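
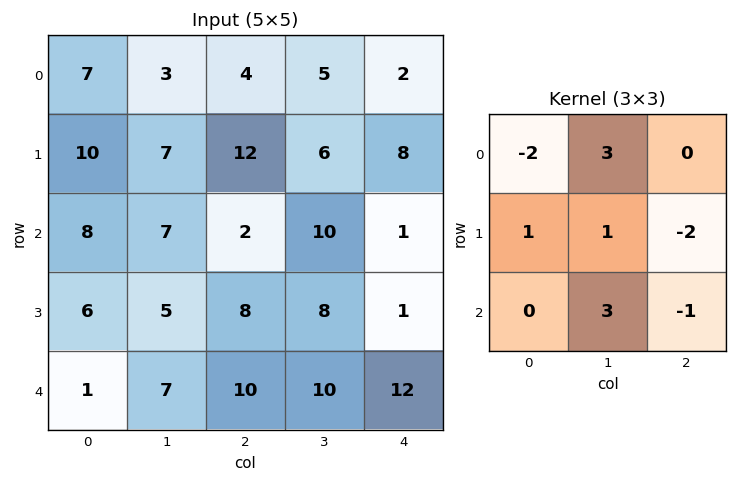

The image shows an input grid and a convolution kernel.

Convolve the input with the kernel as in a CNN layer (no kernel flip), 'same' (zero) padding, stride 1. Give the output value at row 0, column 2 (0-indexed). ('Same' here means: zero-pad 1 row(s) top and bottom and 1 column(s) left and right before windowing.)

27

The receptive field on the zero-padded input at this output position is [0 0 0 / 3 4 5 / 7 12 6]. Elementwise product with the kernel and sum: 0·-2 + 0·3 + 3·1 + 4·1 + 5·-2 + 12·3 + 6·-1.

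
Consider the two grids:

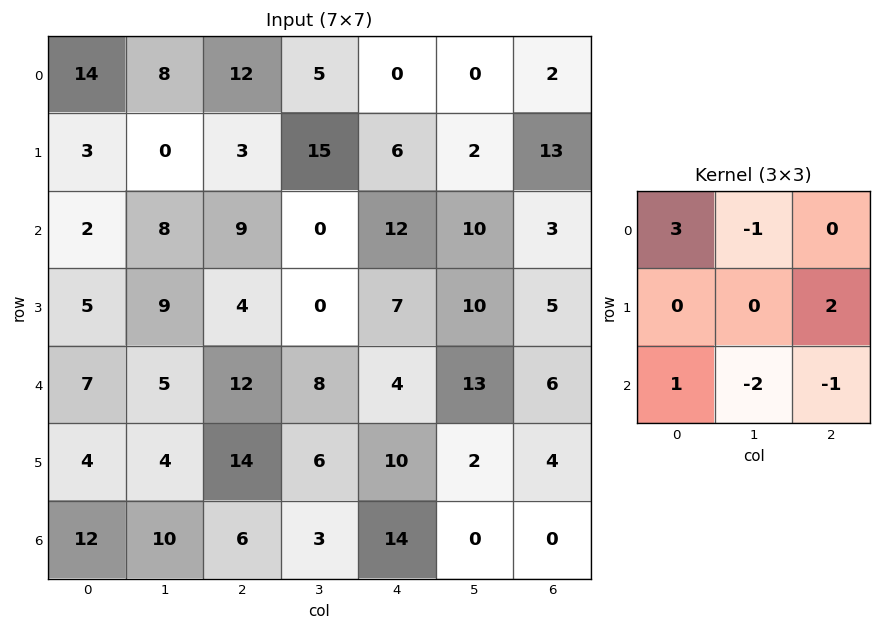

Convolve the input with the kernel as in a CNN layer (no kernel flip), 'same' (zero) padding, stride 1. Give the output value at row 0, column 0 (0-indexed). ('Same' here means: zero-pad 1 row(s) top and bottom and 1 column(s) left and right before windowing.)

10

The receptive field on the zero-padded input at this output position is [0 0 0 / 0 14 8 / 0 3 0]. Elementwise product with the kernel and sum: 0·3 + 0·-1 + 8·2 + 0·1 + 3·-2 + 0·-1.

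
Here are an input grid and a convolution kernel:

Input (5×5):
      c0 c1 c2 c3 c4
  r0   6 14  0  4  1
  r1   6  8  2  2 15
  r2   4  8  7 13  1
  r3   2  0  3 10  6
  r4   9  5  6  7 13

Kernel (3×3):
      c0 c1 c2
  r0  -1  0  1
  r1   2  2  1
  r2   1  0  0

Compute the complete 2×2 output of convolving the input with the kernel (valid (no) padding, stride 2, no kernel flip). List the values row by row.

28 31
19 32

Output[0,0]: The receptive field on the input at this output position is [6 14 0 / 6 8 2 / 4 8 7]. Elementwise product with the kernel and sum: 6·-1 + 0·1 + 6·2 + 8·2 + 2·1 + 4·1.
Output[0,1]: The receptive field on the input at this output position is [0 4 1 / 2 2 15 / 7 13 1]. Elementwise product with the kernel and sum: 0·-1 + 1·1 + 2·2 + 2·2 + 15·1 + 7·1.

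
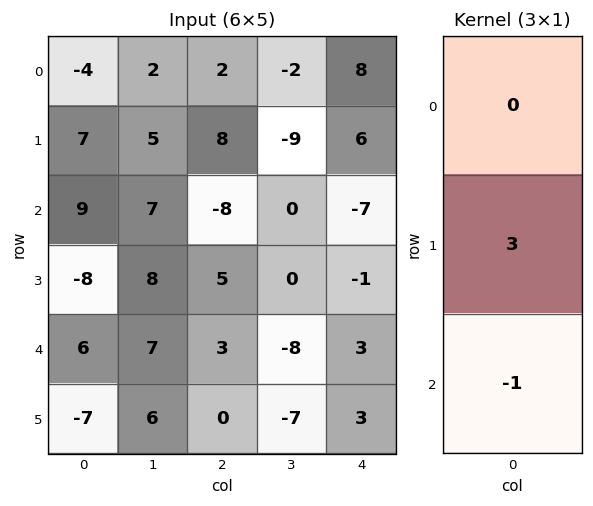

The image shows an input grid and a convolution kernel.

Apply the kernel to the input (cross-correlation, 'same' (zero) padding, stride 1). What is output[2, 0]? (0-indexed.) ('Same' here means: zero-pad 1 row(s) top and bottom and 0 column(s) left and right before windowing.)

35

The receptive field on the zero-padded input at this output position is [7 / 9 / -8]. Elementwise product with the kernel and sum: 9·3 + -8·-1.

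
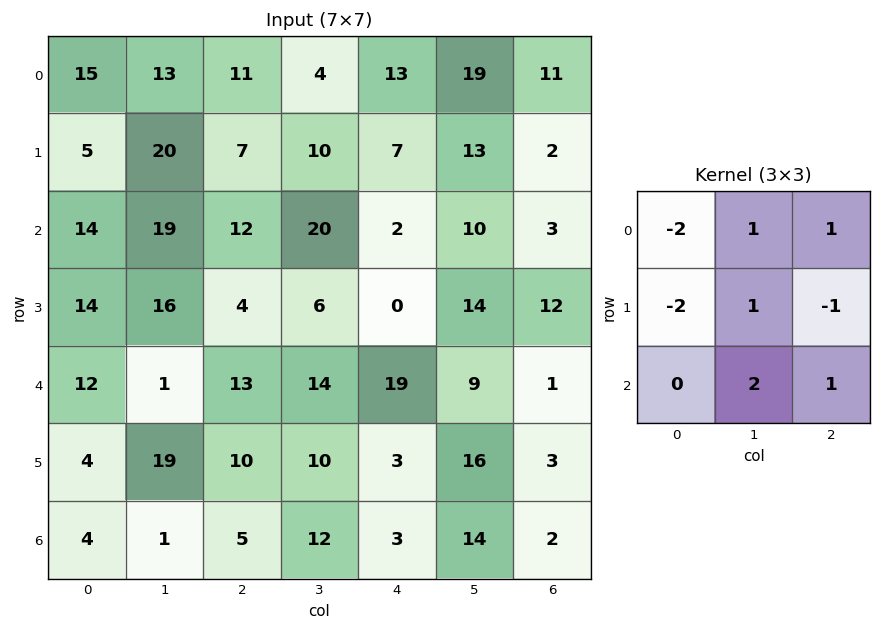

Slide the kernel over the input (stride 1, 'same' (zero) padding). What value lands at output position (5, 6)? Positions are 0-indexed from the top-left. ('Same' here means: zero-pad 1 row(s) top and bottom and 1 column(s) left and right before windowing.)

The receptive field on the zero-padded input at this output position is [9 1 0 / 16 3 0 / 14 2 0]. Elementwise product with the kernel and sum: 9·-2 + 1·1 + 0·1 + 16·-2 + 3·1 + 0·-1 + 2·2 + 0·1.

-42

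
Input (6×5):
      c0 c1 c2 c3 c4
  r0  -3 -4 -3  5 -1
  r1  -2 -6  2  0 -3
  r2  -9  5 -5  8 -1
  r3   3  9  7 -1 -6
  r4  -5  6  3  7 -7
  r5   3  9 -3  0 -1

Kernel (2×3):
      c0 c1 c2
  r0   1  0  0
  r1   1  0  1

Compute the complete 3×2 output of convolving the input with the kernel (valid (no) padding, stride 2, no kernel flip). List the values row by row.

-3 -4
1 -4
-5 -1

Output[0,0]: The receptive field on the input at this output position is [-3 -4 -3 / -2 -6 2]. Elementwise product with the kernel and sum: -3·1 + -2·1 + 2·1.
Output[0,1]: The receptive field on the input at this output position is [-3 5 -1 / 2 0 -3]. Elementwise product with the kernel and sum: -3·1 + 2·1 + -3·1.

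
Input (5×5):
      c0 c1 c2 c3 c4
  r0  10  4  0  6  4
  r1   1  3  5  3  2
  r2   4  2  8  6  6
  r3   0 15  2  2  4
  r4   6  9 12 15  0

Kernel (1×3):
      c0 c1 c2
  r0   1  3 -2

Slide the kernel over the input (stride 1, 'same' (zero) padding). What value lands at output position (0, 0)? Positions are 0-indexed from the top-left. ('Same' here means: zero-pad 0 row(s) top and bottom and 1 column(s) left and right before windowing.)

The receptive field on the zero-padded input at this output position is [0 10 4]. Elementwise product with the kernel and sum: 0·1 + 10·3 + 4·-2.

22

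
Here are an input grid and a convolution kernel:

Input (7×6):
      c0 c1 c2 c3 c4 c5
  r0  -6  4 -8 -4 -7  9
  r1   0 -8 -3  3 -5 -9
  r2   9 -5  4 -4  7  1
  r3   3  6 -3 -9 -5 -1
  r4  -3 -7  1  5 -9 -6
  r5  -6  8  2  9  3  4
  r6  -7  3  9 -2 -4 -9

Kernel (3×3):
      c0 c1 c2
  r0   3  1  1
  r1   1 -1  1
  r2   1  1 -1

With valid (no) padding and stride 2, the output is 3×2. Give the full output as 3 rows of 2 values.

-17 -53
9 31
-40 6

Output[0,0]: The receptive field on the input at this output position is [-6 4 -8 / 0 -8 -3 / 9 -5 4]. Elementwise product with the kernel and sum: -6·3 + 4·1 + -8·1 + 0·1 + -8·-1 + -3·1 + 9·1 + -5·1 + 4·-1.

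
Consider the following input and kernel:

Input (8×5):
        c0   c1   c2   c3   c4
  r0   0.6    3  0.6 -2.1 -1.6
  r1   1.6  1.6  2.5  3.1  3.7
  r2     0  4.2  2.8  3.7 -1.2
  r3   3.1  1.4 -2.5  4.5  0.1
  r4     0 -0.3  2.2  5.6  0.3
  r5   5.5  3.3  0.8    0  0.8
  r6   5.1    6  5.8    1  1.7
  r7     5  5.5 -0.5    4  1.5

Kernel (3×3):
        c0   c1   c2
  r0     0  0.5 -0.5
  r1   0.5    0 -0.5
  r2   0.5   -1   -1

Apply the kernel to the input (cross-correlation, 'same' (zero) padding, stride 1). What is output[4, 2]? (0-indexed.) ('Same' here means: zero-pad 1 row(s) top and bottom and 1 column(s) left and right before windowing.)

The receptive field on the zero-padded input at this output position is [1.4 -2.5 4.5 / -0.3 2.2 5.6 / 3.3 0.8 0]. Elementwise product with the kernel and sum: -2.5·0.5 + 4.5·-0.5 + -0.3·0.5 + 5.6·-0.5 + 3.3·0.5 + 0.8·-1 + 0·-1.

-5.6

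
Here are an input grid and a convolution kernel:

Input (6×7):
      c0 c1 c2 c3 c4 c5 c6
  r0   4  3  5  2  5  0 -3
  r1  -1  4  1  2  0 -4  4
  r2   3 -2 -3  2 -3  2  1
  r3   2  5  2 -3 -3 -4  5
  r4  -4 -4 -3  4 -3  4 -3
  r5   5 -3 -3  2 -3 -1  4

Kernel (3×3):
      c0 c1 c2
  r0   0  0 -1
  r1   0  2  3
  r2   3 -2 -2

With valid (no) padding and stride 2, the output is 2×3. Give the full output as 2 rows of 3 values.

Output[0,0]: The receptive field on the input at this output position is [4 3 5 / -1 4 1 / 3 -2 -3]. Elementwise product with the kernel and sum: 5·-1 + 4·2 + 1·3 + 3·3 + -2·-2 + -3·-2.

25 -8 -8
21 -23 -5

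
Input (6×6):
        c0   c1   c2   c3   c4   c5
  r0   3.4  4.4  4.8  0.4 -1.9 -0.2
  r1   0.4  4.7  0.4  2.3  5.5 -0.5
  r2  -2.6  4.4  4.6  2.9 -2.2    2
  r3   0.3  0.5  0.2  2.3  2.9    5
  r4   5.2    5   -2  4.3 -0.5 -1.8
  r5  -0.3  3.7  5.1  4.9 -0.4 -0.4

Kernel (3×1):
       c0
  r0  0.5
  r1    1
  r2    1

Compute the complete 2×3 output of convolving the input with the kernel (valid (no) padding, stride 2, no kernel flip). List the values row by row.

-0.5 7.4 2.35
4.2 0.5 1.3

Output[0,0]: The receptive field on the input at this output position is [3.4 / 0.4 / -2.6]. Elementwise product with the kernel and sum: 3.4·0.5 + 0.4·1 + -2.6·1.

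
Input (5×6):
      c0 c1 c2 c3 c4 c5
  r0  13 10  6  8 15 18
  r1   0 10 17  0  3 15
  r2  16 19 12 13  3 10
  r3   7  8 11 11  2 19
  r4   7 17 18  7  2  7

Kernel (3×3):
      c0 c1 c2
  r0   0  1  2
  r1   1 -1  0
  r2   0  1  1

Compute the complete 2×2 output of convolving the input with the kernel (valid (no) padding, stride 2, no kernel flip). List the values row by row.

43 71
77 28

Output[0,0]: The receptive field on the input at this output position is [13 10 6 / 0 10 17 / 16 19 12]. Elementwise product with the kernel and sum: 10·1 + 6·2 + 0·1 + 10·-1 + 19·1 + 12·1.
Output[0,1]: The receptive field on the input at this output position is [6 8 15 / 17 0 3 / 12 13 3]. Elementwise product with the kernel and sum: 8·1 + 15·2 + 17·1 + 0·-1 + 13·1 + 3·1.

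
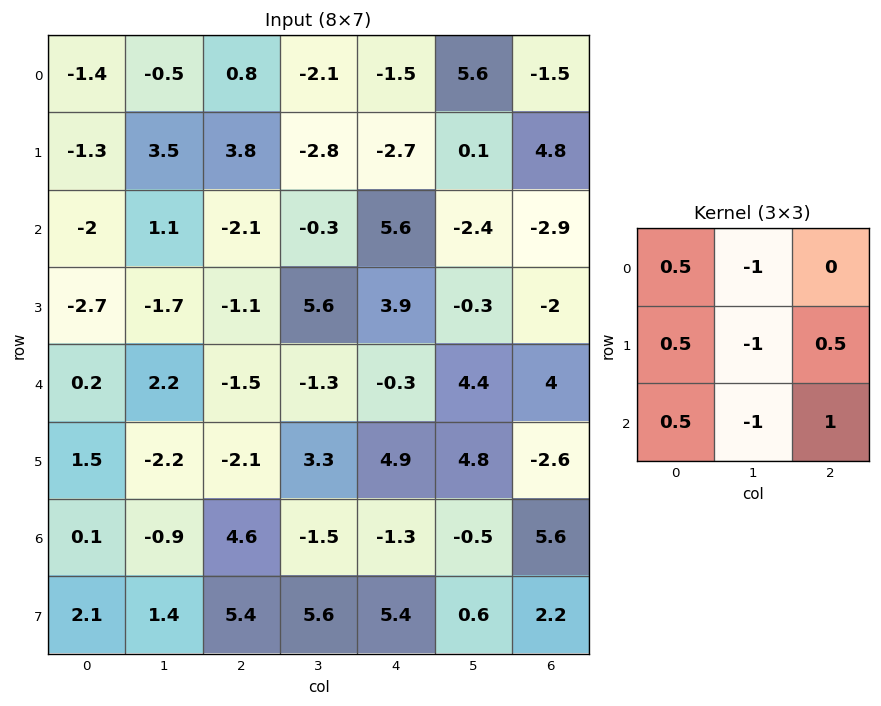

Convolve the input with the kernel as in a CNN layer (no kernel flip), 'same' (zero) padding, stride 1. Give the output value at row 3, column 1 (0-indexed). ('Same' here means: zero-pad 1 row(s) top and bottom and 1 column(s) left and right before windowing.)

-5.9

The receptive field on the zero-padded input at this output position is [-2 1.1 -2.1 / -2.7 -1.7 -1.1 / 0.2 2.2 -1.5]. Elementwise product with the kernel and sum: -2·0.5 + 1.1·-1 + -2.7·0.5 + -1.7·-1 + -1.1·0.5 + 0.2·0.5 + 2.2·-1 + -1.5·1.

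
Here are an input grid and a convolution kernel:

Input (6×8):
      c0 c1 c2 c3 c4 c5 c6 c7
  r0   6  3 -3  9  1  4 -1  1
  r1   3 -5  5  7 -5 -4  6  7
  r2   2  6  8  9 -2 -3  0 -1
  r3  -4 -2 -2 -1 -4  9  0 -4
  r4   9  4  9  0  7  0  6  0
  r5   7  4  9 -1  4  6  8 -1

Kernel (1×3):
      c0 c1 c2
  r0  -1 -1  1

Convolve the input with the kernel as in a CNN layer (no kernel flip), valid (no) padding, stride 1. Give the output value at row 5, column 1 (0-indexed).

The receptive field on the input at this output position is [4 9 -1]. Elementwise product with the kernel and sum: 4·-1 + 9·-1 + -1·1.

-14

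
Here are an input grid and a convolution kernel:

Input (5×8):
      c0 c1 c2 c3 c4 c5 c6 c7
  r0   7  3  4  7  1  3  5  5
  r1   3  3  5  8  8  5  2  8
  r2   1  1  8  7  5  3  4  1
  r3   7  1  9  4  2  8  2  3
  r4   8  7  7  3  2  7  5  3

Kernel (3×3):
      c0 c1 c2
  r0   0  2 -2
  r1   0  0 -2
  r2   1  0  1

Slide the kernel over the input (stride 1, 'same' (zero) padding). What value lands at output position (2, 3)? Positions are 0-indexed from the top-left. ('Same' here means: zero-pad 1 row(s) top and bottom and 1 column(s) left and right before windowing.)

1

The receptive field on the zero-padded input at this output position is [5 8 8 / 8 7 5 / 9 4 2]. Elementwise product with the kernel and sum: 8·2 + 8·-2 + 5·-2 + 9·1 + 2·1.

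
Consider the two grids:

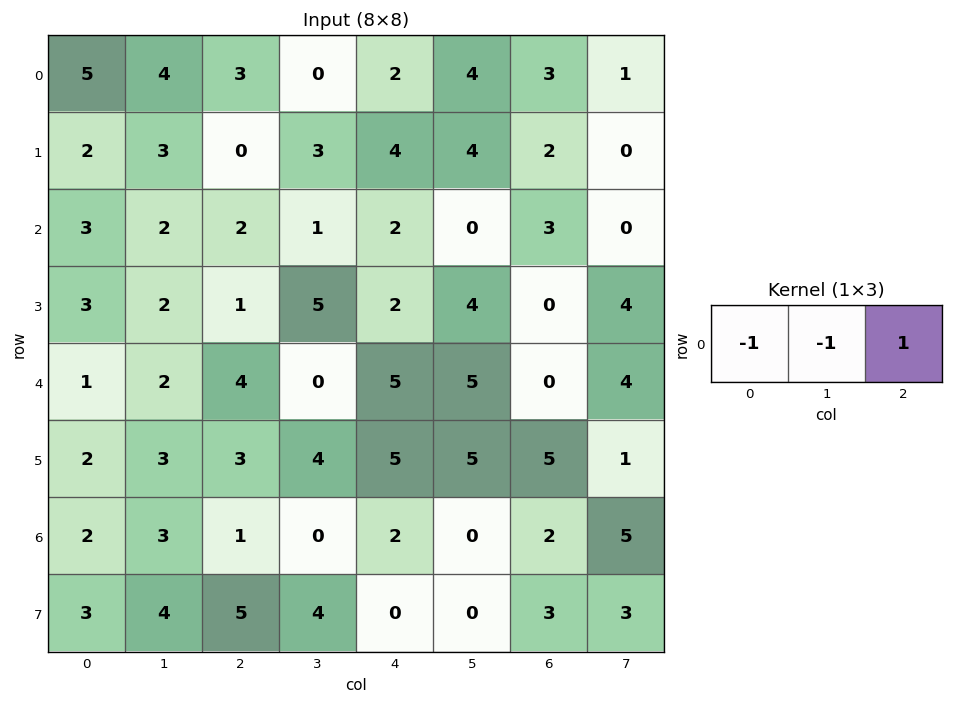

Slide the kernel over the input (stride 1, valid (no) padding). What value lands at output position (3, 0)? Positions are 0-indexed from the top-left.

-4

The receptive field on the input at this output position is [3 2 1]. Elementwise product with the kernel and sum: 3·-1 + 2·-1 + 1·1.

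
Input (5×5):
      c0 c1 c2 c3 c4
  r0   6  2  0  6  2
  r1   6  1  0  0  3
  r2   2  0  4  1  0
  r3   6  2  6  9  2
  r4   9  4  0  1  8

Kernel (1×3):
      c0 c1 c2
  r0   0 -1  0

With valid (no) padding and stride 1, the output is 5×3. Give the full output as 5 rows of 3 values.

-2 0 -6
-1 0 0
0 -4 -1
-2 -6 -9
-4 0 -1

Output[0,0]: The receptive field on the input at this output position is [6 2 0]. Elementwise product with the kernel and sum: 2·-1.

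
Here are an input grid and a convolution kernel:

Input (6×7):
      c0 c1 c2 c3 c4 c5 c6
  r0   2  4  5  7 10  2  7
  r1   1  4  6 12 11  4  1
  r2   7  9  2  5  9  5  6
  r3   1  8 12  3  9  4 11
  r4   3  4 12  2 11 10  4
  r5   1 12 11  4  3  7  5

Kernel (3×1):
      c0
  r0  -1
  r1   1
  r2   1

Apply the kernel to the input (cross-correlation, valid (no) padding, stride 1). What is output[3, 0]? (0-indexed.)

3

The receptive field on the input at this output position is [1 / 3 / 1]. Elementwise product with the kernel and sum: 1·-1 + 3·1 + 1·1.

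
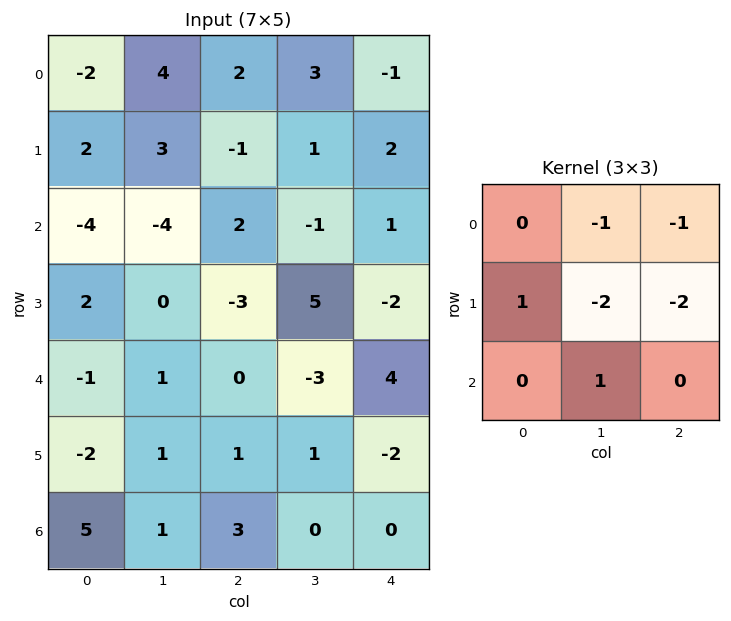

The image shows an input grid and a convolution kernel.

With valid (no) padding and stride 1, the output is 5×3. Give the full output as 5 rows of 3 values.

-12 0 -10
-2 -9 4
11 -5 -12
1 6 -4
-6 3 2

Output[0,0]: The receptive field on the input at this output position is [-2 4 2 / 2 3 -1 / -4 -4 2]. Elementwise product with the kernel and sum: 4·-1 + 2·-1 + 2·1 + 3·-2 + -1·-2 + -4·1.
Output[0,1]: The receptive field on the input at this output position is [4 2 3 / 3 -1 1 / -4 2 -1]. Elementwise product with the kernel and sum: 2·-1 + 3·-1 + 3·1 + -1·-2 + 1·-2 + 2·1.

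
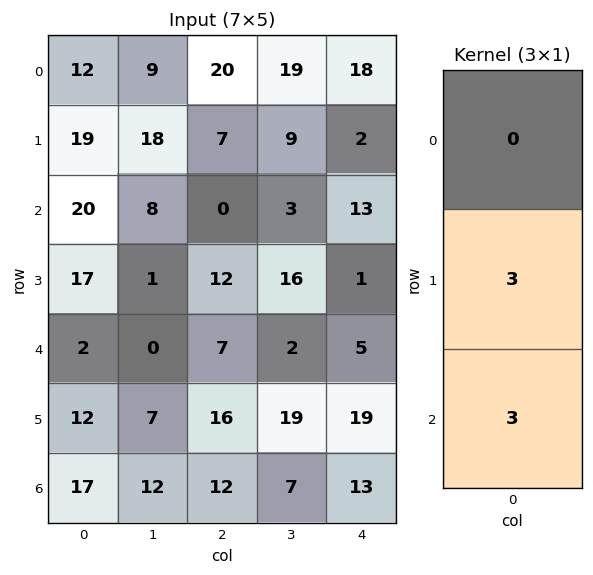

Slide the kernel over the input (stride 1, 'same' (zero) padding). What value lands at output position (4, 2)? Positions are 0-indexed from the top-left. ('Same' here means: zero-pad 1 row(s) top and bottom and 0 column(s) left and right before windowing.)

The receptive field on the zero-padded input at this output position is [12 / 7 / 16]. Elementwise product with the kernel and sum: 7·3 + 16·3.

69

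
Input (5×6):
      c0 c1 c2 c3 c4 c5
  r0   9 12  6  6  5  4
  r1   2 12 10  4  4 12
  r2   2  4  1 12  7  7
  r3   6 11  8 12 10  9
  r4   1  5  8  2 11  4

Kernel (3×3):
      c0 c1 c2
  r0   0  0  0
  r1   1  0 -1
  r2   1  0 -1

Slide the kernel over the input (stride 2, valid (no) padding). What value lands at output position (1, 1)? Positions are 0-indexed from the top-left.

-5

The receptive field on the input at this output position is [1 12 7 / 8 12 10 / 8 2 11]. Elementwise product with the kernel and sum: 8·1 + 10·-1 + 8·1 + 11·-1.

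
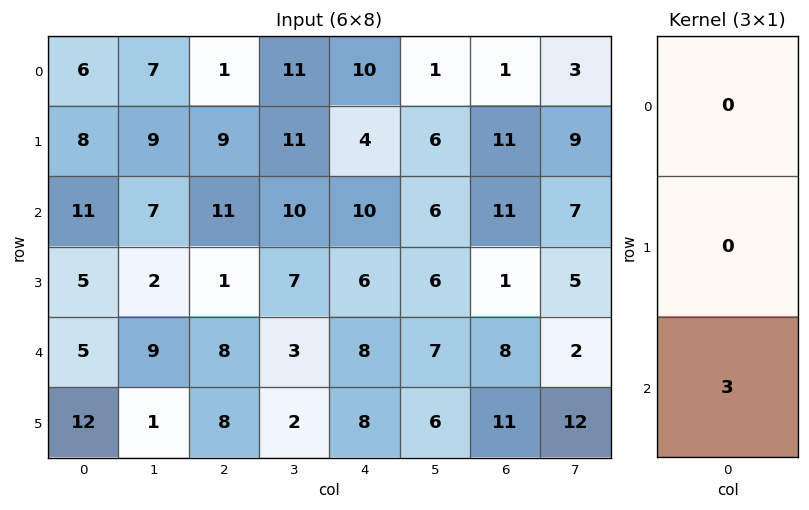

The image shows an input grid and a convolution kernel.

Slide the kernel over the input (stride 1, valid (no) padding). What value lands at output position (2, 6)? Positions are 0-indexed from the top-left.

24

The receptive field on the input at this output position is [11 / 1 / 8]. Elementwise product with the kernel and sum: 8·3.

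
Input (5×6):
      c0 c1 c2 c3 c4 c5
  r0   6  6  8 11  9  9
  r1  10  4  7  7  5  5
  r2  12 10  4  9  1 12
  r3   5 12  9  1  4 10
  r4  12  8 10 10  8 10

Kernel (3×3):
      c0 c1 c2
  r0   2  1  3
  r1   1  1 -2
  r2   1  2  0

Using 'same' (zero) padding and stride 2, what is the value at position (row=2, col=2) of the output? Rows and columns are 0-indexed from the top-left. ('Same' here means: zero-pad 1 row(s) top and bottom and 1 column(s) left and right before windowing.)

The receptive field on the zero-padded input at this output position is [1 4 10 / 10 8 10 / 0 0 0]. Elementwise product with the kernel and sum: 1·2 + 4·1 + 10·3 + 10·1 + 8·1 + 10·-2 + 0·1 + 0·2.

34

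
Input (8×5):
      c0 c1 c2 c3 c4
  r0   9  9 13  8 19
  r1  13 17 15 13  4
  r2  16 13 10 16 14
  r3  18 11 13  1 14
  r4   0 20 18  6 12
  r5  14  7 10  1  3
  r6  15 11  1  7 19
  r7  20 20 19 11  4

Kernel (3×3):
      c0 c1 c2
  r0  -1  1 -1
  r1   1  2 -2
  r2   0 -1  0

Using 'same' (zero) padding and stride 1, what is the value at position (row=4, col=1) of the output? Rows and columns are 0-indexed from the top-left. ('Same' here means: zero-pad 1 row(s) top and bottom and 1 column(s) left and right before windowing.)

-23

The receptive field on the zero-padded input at this output position is [18 11 13 / 0 20 18 / 14 7 10]. Elementwise product with the kernel and sum: 18·-1 + 11·1 + 13·-1 + 0·1 + 20·2 + 18·-2 + 7·-1.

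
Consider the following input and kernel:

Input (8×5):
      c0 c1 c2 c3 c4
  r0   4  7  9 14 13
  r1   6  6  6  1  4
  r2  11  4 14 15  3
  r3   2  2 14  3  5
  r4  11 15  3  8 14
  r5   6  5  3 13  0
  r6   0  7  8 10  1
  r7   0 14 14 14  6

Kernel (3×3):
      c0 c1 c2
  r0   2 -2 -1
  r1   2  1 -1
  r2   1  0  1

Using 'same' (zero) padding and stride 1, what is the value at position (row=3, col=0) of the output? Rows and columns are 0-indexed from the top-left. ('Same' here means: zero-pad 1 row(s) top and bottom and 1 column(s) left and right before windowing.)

The receptive field on the zero-padded input at this output position is [0 11 4 / 0 2 2 / 0 11 15]. Elementwise product with the kernel and sum: 0·2 + 11·-2 + 4·-1 + 0·2 + 2·1 + 2·-1 + 0·1 + 15·1.

-11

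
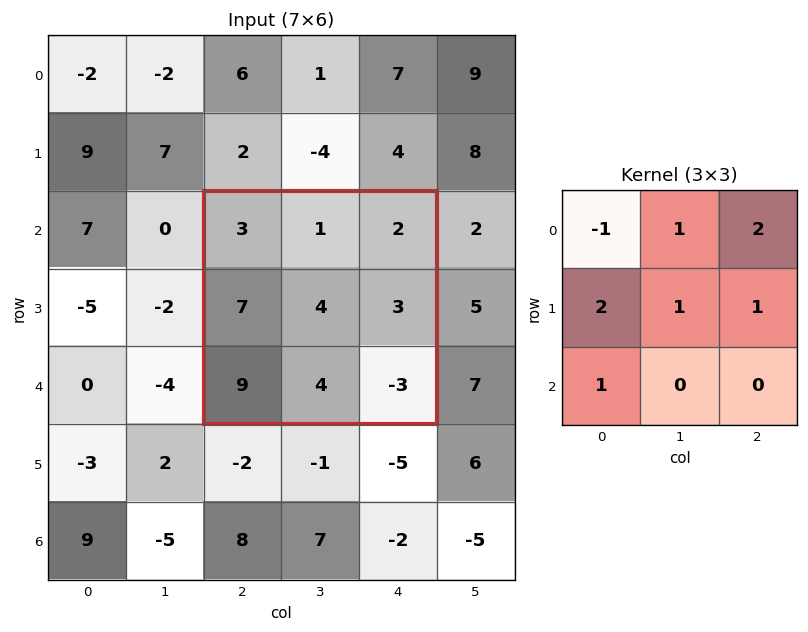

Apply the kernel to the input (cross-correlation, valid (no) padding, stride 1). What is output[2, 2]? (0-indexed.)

The receptive field on the input at this output position is [3 1 2 / 7 4 3 / 9 4 -3]. Elementwise product with the kernel and sum: 3·-1 + 1·1 + 2·2 + 7·2 + 4·1 + 3·1 + 9·1.

32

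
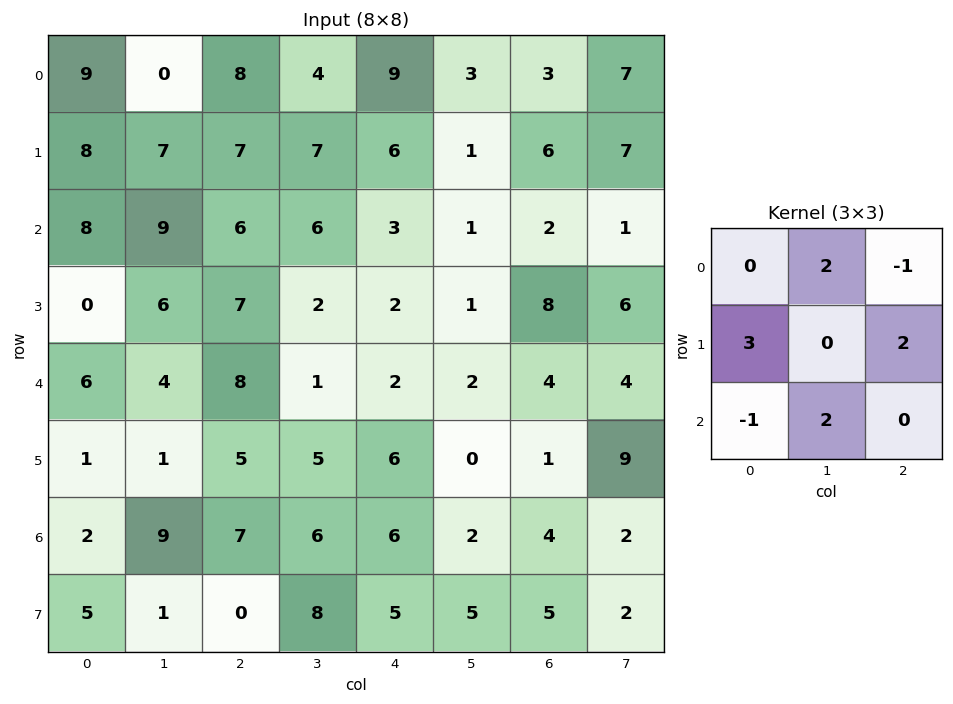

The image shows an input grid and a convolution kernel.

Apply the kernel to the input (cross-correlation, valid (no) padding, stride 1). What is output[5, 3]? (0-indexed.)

36

The receptive field on the input at this output position is [5 6 0 / 6 6 2 / 8 5 5]. Elementwise product with the kernel and sum: 6·2 + 0·-1 + 6·3 + 2·2 + 8·-1 + 5·2.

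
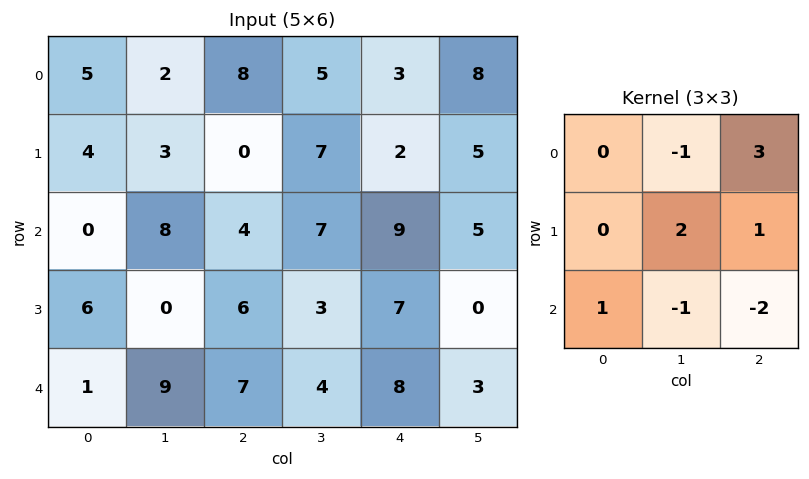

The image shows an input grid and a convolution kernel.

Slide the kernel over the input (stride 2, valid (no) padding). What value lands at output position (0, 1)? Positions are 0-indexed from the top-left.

-1

The receptive field on the input at this output position is [8 5 3 / 0 7 2 / 4 7 9]. Elementwise product with the kernel and sum: 5·-1 + 3·3 + 7·2 + 2·1 + 4·1 + 7·-1 + 9·-2.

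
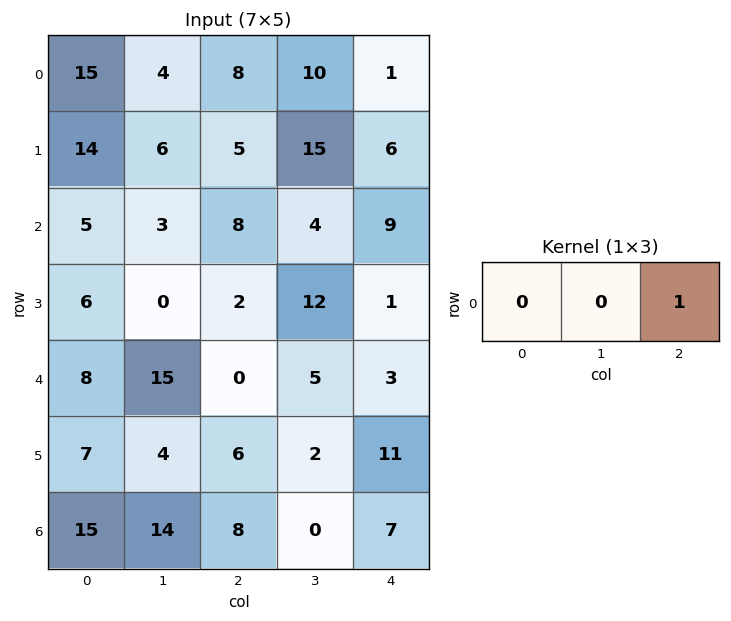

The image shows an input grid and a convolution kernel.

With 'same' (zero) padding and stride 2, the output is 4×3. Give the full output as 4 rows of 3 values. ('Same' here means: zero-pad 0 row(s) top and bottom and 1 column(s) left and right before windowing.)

Output[0,0]: The receptive field on the zero-padded input at this output position is [0 15 4]. Elementwise product with the kernel and sum: 4·1.

4 10 0
3 4 0
15 5 0
14 0 0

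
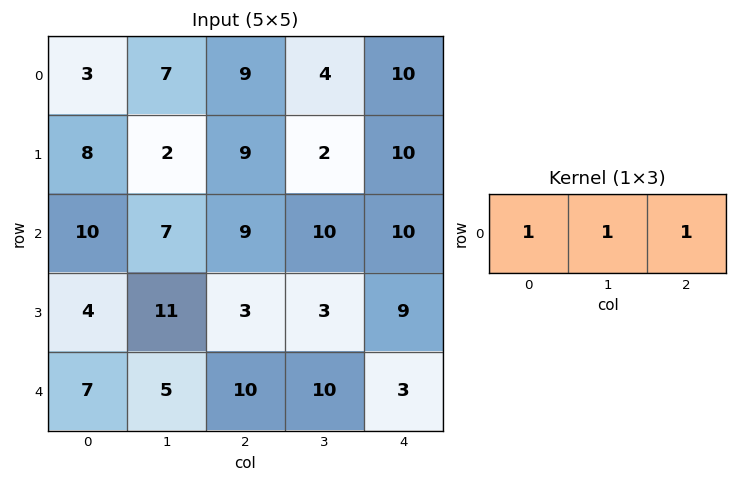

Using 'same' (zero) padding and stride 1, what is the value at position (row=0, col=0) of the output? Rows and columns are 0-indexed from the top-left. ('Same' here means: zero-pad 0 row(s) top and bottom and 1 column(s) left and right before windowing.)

The receptive field on the zero-padded input at this output position is [0 3 7]. Elementwise product with the kernel and sum: 0·1 + 3·1 + 7·1.

10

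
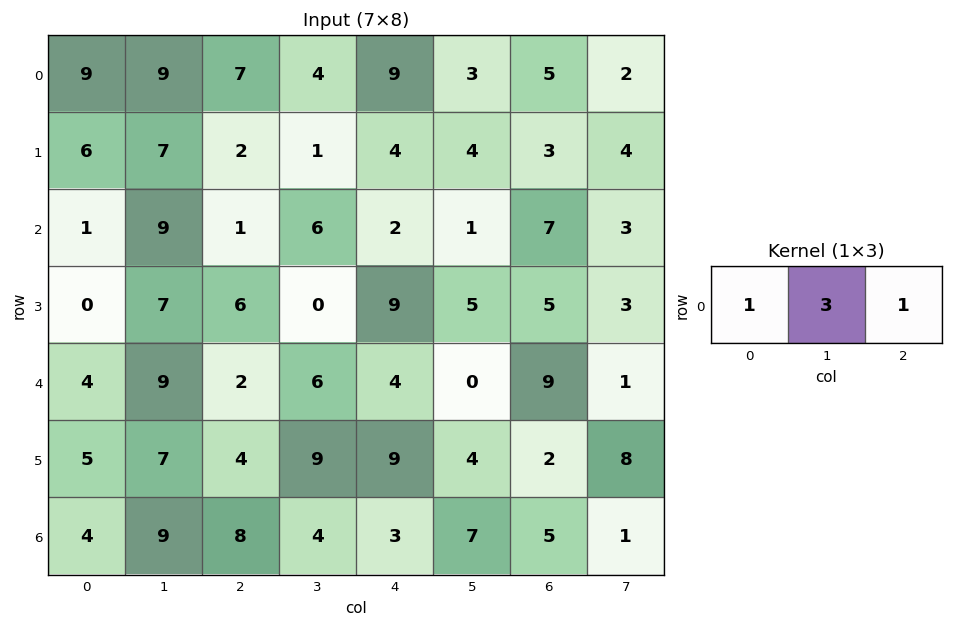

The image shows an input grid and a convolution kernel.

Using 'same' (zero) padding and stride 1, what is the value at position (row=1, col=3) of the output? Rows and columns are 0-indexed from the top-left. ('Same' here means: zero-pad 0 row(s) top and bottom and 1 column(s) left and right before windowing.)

9

The receptive field on the zero-padded input at this output position is [2 1 4]. Elementwise product with the kernel and sum: 2·1 + 1·3 + 4·1.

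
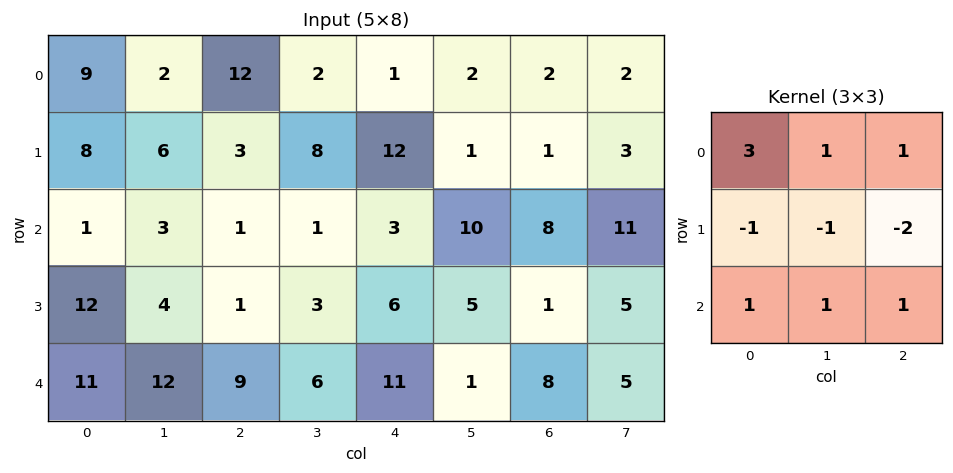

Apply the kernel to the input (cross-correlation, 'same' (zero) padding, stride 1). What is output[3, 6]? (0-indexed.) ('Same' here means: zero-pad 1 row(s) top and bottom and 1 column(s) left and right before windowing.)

47

The receptive field on the zero-padded input at this output position is [10 8 11 / 5 1 5 / 1 8 5]. Elementwise product with the kernel and sum: 10·3 + 8·1 + 11·1 + 5·-1 + 1·-1 + 5·-2 + 1·1 + 8·1 + 5·1.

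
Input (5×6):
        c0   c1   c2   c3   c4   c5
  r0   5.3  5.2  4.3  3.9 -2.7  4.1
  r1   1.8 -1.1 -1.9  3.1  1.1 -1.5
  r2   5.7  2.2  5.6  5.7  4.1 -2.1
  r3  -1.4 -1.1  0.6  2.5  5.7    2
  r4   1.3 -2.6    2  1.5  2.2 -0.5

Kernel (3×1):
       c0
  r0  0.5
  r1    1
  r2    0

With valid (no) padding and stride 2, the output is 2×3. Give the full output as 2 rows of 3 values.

4.45 0.25 -0.25
1.45 3.4 7.75

Output[0,0]: The receptive field on the input at this output position is [5.3 / 1.8 / 5.7]. Elementwise product with the kernel and sum: 5.3·0.5 + 1.8·1.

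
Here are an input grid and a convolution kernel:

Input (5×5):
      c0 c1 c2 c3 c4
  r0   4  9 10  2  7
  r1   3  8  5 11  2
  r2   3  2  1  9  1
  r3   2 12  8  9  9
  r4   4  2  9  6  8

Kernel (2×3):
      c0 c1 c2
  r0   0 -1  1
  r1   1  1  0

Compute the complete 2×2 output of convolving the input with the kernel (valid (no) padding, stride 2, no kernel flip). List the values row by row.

Output[0,0]: The receptive field on the input at this output position is [4 9 10 / 3 8 5]. Elementwise product with the kernel and sum: 9·-1 + 10·1 + 3·1 + 8·1.
Output[0,1]: The receptive field on the input at this output position is [10 2 7 / 5 11 2]. Elementwise product with the kernel and sum: 2·-1 + 7·1 + 5·1 + 11·1.

12 21
13 9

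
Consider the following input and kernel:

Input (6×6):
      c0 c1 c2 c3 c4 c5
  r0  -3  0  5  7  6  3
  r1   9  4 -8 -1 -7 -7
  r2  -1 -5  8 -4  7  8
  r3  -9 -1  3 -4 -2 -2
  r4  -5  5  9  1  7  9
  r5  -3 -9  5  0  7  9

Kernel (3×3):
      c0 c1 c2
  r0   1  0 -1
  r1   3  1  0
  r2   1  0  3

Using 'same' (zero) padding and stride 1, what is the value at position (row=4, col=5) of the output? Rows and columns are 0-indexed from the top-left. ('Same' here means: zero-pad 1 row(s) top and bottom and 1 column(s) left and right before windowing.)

The receptive field on the zero-padded input at this output position is [-2 -2 0 / 7 9 0 / 7 9 0]. Elementwise product with the kernel and sum: -2·1 + 0·-1 + 7·3 + 9·1 + 7·1 + 0·3.

35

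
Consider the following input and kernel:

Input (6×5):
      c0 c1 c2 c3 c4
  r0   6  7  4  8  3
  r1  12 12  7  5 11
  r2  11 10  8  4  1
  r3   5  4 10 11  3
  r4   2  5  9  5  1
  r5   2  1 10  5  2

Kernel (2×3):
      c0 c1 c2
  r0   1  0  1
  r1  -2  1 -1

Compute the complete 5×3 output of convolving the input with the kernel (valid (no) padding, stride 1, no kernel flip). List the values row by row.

Output[0,0]: The receptive field on the input at this output position is [6 7 4 / 12 12 7]. Elementwise product with the kernel and sum: 6·1 + 4·1 + 12·-2 + 12·1 + 7·-1.
Output[0,1]: The receptive field on the input at this output position is [7 4 8 / 12 7 5]. Elementwise product with the kernel and sum: 7·1 + 8·1 + 12·-2 + 7·1 + 5·-1.

-9 -7 -13
-1 1 5
3 5 -3
7 9 -1
-2 13 -7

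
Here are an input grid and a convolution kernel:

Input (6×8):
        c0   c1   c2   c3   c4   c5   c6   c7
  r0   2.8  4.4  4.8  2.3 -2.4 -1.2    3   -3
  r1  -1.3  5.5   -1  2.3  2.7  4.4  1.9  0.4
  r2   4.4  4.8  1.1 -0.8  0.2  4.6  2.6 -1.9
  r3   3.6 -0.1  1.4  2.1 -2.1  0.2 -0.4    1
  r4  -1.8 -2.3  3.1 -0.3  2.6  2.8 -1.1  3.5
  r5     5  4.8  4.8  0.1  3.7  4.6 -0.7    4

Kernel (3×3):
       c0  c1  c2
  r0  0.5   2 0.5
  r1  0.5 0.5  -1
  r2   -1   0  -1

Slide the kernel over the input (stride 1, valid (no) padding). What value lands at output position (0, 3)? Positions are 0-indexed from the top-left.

The receptive field on the input at this output position is [2.3 -2.4 -1.2 / 2.3 2.7 4.4 / -0.8 0.2 4.6]. Elementwise product with the kernel and sum: 2.3·0.5 + -2.4·2 + -1.2·0.5 + 2.3·0.5 + 2.7·0.5 + 4.4·-1 + -0.8·-1 + 4.6·-1.

-9.95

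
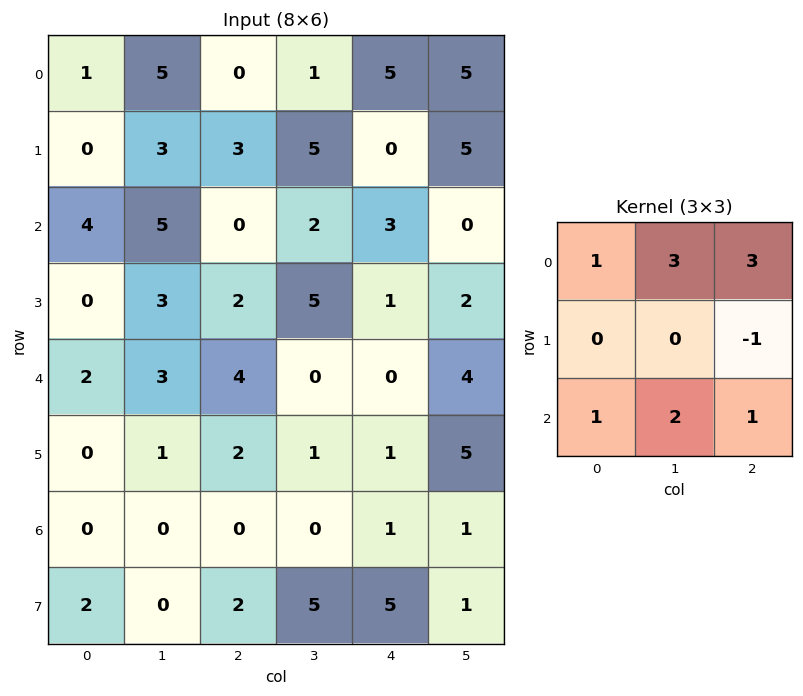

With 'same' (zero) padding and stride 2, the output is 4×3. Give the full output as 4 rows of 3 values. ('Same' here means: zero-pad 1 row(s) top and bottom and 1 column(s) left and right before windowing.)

Output[0,0]: The receptive field on the zero-padded input at this output position is [0 0 0 / 0 1 5 / 0 0 3]. Elementwise product with the kernel and sum: 0·1 + 0·3 + 0·3 + 5·-1 + 0·1 + 0·2 + 3·1.
Output[0,1]: The receptive field on the zero-padded input at this output position is [0 0 0 / 5 0 1 / 3 3 5]. Elementwise product with the kernel and sum: 0·1 + 0·3 + 0·3 + 1·-1 + 3·1 + 3·2 + 5·1.

-2 13 5
7 37 29
7 30 18
7 19 34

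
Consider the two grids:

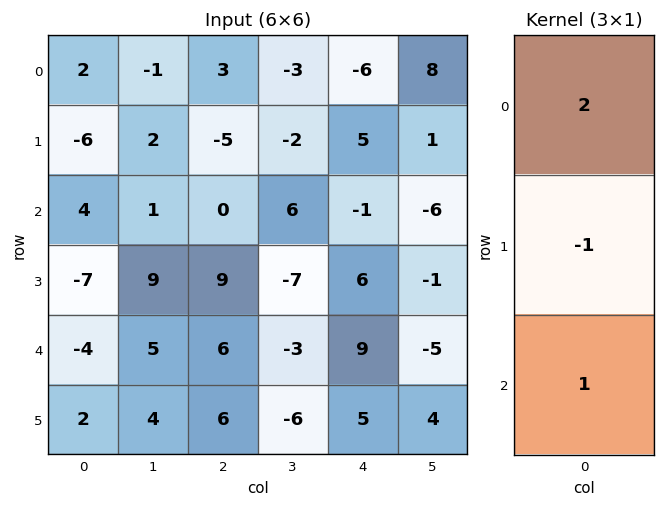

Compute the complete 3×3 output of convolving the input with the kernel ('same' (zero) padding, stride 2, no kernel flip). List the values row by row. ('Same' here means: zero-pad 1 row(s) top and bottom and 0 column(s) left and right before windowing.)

Output[0,0]: The receptive field on the zero-padded input at this output position is [0 / 2 / -6]. Elementwise product with the kernel and sum: 0·2 + 2·-1 + -6·1.

-8 -8 11
-23 -1 17
-8 18 8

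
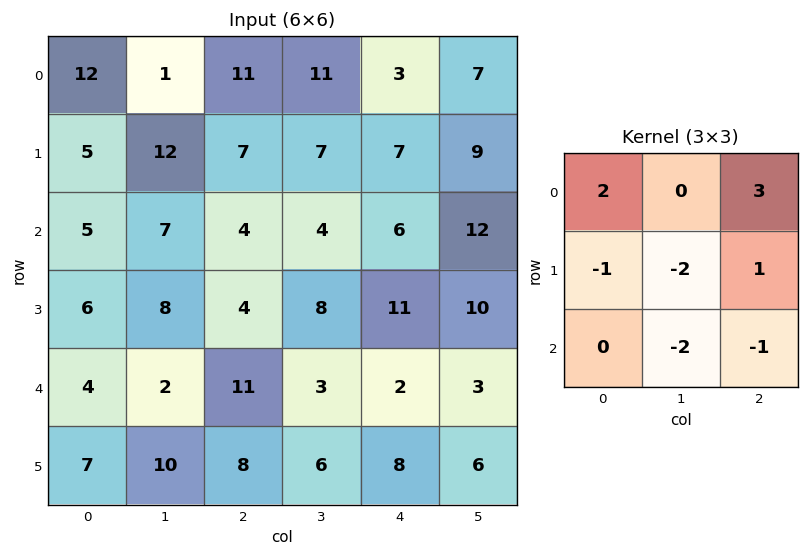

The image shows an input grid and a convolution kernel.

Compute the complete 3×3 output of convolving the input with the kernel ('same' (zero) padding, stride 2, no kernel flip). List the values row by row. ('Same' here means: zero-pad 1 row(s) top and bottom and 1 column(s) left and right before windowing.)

Output[0,0]: The receptive field on the zero-padded input at this output position is [0 0 0 / 0 12 1 / 0 5 12]. Elementwise product with the kernel and sum: 0·2 + 0·3 + 0·-1 + 12·-2 + 1·1 + 5·-2 + 12·-1.

-45 -33 -33
13 18 5
-6 -3 20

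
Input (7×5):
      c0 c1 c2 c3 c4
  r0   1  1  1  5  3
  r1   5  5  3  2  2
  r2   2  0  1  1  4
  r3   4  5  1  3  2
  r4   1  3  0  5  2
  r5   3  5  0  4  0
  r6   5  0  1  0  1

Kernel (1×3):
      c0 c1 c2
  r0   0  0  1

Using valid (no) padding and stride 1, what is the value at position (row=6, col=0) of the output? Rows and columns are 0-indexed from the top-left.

1

The receptive field on the input at this output position is [5 0 1]. Elementwise product with the kernel and sum: 1·1.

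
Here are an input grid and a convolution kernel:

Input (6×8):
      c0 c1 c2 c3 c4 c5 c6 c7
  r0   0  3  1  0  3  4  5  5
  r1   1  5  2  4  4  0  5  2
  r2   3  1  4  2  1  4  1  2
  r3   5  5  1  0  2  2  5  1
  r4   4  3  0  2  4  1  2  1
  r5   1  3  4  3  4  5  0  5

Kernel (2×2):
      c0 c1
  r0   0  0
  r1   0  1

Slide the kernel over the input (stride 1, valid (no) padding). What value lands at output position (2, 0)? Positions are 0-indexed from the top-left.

5

The receptive field on the input at this output position is [3 1 / 5 5]. Elementwise product with the kernel and sum: 5·1.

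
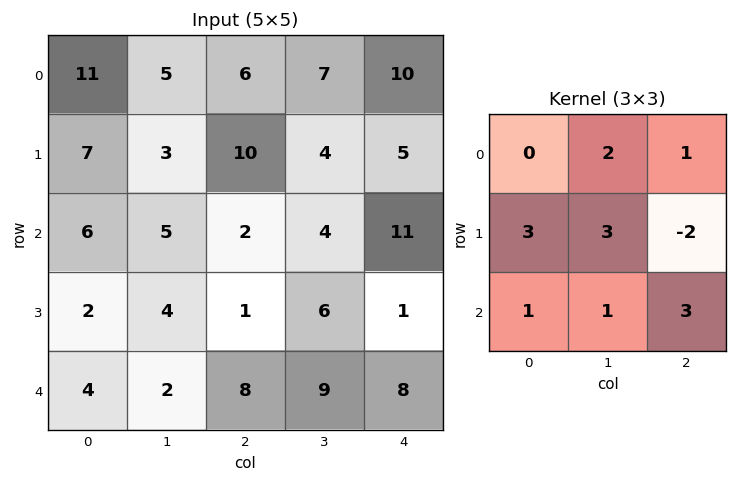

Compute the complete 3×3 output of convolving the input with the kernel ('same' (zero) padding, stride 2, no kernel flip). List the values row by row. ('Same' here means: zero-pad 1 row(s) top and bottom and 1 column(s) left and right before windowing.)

Output[0,0]: The receptive field on the zero-padded input at this output position is [0 0 0 / 0 11 5 / 0 7 3]. Elementwise product with the kernel and sum: 0·2 + 0·1 + 0·3 + 11·3 + 5·-2 + 0·1 + 7·1 + 3·3.

39 44 60
39 60 62
16 20 53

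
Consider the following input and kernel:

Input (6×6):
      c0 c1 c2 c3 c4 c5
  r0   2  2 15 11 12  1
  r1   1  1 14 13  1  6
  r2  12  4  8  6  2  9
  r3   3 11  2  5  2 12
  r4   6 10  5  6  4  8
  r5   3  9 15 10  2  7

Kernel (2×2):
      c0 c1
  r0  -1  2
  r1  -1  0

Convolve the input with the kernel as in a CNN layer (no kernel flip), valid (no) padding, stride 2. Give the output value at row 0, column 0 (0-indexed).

1

The receptive field on the input at this output position is [2 2 / 1 1]. Elementwise product with the kernel and sum: 2·-1 + 2·2 + 1·-1.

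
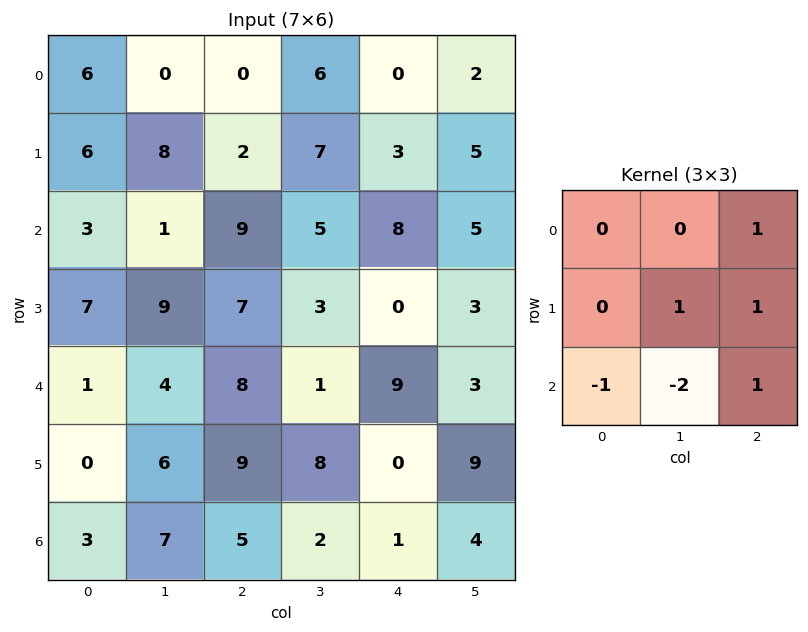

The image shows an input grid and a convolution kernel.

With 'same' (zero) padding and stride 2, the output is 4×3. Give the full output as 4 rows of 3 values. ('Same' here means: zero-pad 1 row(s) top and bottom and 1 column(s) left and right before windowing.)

Output[0,0]: The receptive field on the zero-padded input at this output position is [0 0 0 / 0 6 0 / 0 6 8]. Elementwise product with the kernel and sum: 0·1 + 6·1 + 0·1 + 0·-1 + 6·-2 + 8·1.

2 1 -6
7 1 18
20 -4 16
16 15 14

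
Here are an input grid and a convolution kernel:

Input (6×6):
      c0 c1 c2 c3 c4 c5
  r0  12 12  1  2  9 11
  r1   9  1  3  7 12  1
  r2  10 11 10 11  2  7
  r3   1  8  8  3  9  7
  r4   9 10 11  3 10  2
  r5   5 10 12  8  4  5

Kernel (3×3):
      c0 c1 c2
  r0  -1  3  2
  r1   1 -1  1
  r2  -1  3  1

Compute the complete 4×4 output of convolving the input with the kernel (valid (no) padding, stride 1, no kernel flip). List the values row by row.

70 30 56 45
40 53 53 78
76 70 49 39
86 58 53 42

Output[0,0]: The receptive field on the input at this output position is [12 12 1 / 9 1 3 / 10 11 10]. Elementwise product with the kernel and sum: 12·-1 + 12·3 + 1·2 + 9·1 + 1·-1 + 3·1 + 10·-1 + 11·3 + 10·1.
Output[0,1]: The receptive field on the input at this output position is [12 1 2 / 1 3 7 / 11 10 11]. Elementwise product with the kernel and sum: 12·-1 + 1·3 + 2·2 + 1·1 + 3·-1 + 7·1 + 11·-1 + 10·3 + 11·1.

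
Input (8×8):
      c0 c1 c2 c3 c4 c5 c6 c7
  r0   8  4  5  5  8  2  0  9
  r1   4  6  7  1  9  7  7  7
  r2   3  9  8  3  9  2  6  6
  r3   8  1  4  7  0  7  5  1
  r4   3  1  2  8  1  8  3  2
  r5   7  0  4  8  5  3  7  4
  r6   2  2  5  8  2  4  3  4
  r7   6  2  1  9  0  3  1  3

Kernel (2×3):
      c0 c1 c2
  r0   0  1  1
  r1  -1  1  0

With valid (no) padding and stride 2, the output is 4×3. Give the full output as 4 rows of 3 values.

11 7 0
10 15 15
-4 13 9
3 18 10

Output[0,0]: The receptive field on the input at this output position is [8 4 5 / 4 6 7]. Elementwise product with the kernel and sum: 4·1 + 5·1 + 4·-1 + 6·1.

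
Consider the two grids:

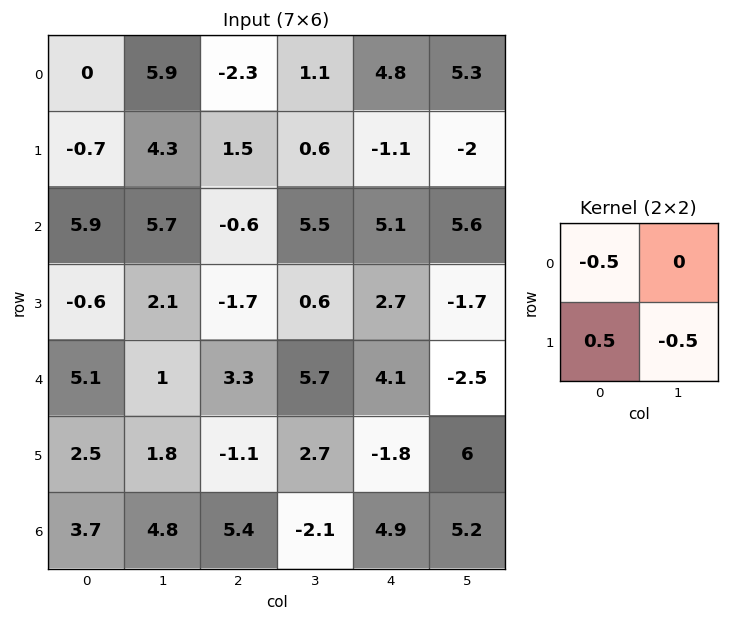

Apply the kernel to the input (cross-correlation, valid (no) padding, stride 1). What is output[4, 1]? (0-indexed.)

The receptive field on the input at this output position is [1 3.3 / 1.8 -1.1]. Elementwise product with the kernel and sum: 1·-0.5 + 1.8·0.5 + -1.1·-0.5.

0.95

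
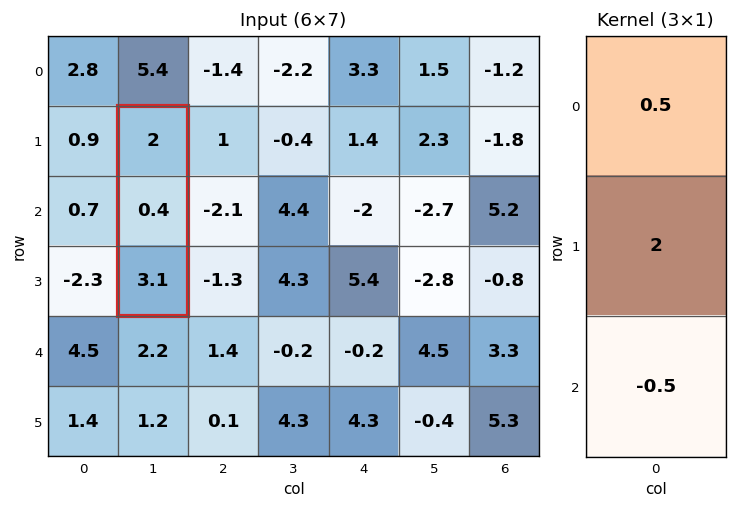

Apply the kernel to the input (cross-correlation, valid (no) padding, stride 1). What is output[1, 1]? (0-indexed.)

The receptive field on the input at this output position is [2 / 0.4 / 3.1]. Elementwise product with the kernel and sum: 2·0.5 + 0.4·2 + 3.1·-0.5.

0.25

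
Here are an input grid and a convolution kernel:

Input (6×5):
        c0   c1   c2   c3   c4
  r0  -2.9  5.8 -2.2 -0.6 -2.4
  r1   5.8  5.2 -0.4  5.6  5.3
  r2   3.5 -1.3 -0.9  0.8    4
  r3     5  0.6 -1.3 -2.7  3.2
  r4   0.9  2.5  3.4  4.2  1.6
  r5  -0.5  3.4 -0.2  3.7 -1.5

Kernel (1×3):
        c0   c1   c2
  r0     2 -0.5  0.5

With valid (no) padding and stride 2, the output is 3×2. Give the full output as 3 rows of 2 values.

Output[0,0]: The receptive field on the input at this output position is [-2.9 5.8 -2.2]. Elementwise product with the kernel and sum: -2.9·2 + 5.8·-0.5 + -2.2·0.5.
Output[0,1]: The receptive field on the input at this output position is [-2.2 -0.6 -2.4]. Elementwise product with the kernel and sum: -2.2·2 + -0.6·-0.5 + -2.4·0.5.

-9.8 -5.3
7.2 -0.2
2.25 5.5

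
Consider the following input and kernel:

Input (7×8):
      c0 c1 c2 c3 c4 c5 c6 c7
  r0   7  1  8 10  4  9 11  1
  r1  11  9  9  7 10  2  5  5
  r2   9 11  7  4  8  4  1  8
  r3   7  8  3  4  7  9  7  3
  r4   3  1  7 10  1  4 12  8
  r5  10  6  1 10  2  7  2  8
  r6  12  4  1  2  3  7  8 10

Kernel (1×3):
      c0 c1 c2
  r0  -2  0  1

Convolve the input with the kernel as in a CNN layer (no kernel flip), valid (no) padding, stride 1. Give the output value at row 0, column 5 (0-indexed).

-17

The receptive field on the input at this output position is [9 11 1]. Elementwise product with the kernel and sum: 9·-2 + 1·1.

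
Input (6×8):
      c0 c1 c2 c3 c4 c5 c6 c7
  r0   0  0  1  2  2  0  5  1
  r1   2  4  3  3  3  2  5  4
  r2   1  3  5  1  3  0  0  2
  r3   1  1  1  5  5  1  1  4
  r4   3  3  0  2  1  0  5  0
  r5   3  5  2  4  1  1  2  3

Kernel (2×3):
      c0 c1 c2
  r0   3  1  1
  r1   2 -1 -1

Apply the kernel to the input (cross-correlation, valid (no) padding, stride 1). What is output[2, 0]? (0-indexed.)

11

The receptive field on the input at this output position is [1 3 5 / 1 1 1]. Elementwise product with the kernel and sum: 1·3 + 3·1 + 5·1 + 1·2 + 1·-1 + 1·-1.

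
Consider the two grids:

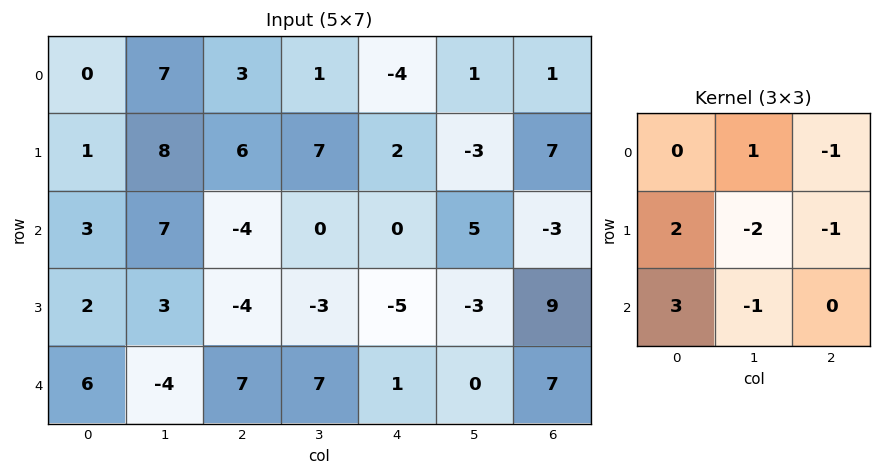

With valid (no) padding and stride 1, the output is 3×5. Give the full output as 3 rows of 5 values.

Output[0,0]: The receptive field on the input at this output position is [0 7 3 / 1 8 6 / 3 7 -4]. Elementwise product with the kernel and sum: 7·1 + 3·-1 + 1·2 + 8·-2 + 6·-1 + 3·3 + 7·-1.

-14 24 -11 8 -2
1 34 -12 -4 -29
35 -6 17 22 -2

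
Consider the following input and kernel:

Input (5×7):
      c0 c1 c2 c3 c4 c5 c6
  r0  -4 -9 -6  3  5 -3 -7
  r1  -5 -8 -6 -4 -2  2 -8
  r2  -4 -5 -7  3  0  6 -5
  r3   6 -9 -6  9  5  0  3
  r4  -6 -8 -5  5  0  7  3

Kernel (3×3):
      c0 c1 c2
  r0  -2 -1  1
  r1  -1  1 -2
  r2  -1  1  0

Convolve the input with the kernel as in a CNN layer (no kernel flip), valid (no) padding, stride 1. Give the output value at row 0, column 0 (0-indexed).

19

The receptive field on the input at this output position is [-4 -9 -6 / -5 -8 -6 / -4 -5 -7]. Elementwise product with the kernel and sum: -4·-2 + -9·-1 + -6·1 + -5·-1 + -8·1 + -6·-2 + -4·-1 + -5·1.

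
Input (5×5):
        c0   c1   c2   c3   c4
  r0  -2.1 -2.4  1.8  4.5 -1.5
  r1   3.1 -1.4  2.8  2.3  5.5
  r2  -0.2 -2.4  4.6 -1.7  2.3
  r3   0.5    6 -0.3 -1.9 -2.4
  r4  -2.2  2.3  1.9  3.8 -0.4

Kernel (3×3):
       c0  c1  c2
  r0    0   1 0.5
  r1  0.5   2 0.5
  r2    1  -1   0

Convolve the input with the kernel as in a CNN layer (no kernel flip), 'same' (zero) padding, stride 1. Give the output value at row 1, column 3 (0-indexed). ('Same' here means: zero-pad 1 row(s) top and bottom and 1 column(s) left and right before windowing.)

The receptive field on the zero-padded input at this output position is [1.8 4.5 -1.5 / 2.8 2.3 5.5 / 4.6 -1.7 2.3]. Elementwise product with the kernel and sum: 4.5·1 + -1.5·0.5 + 2.8·0.5 + 2.3·2 + 5.5·0.5 + 4.6·1 + -1.7·-1.

18.8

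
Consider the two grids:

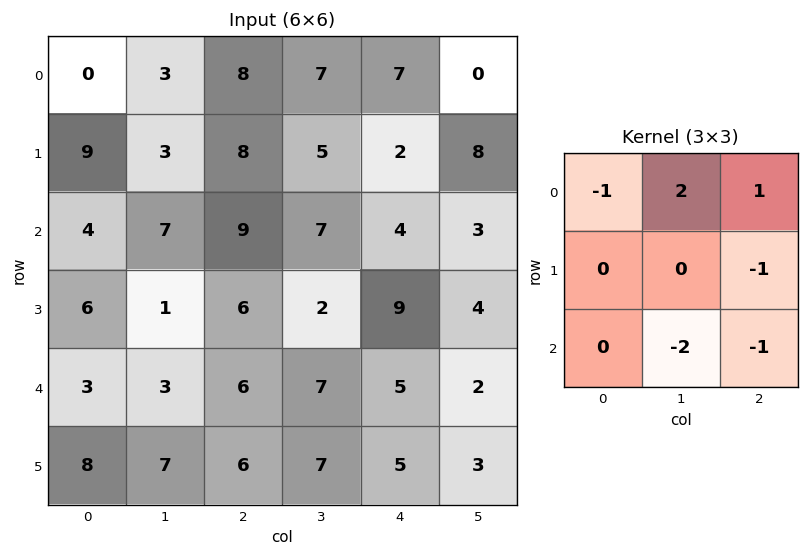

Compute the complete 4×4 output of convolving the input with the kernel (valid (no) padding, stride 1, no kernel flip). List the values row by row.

Output[0,0]: The receptive field on the input at this output position is [0 3 8 / 9 3 8 / 4 7 9]. Elementwise product with the kernel and sum: 0·-1 + 3·2 + 8·1 + 8·-1 + 7·-2 + 9·-1.
Output[0,1]: The receptive field on the input at this output position is [3 8 7 / 3 8 5 / 7 9 7]. Elementwise product with the kernel and sum: 3·-1 + 8·2 + 7·1 + 5·-1 + 9·-2 + 7·-1.

-17 -10 -7 -12
-12 -3 -13 -18
1 -3 -19 -12
-24 -13 -17 5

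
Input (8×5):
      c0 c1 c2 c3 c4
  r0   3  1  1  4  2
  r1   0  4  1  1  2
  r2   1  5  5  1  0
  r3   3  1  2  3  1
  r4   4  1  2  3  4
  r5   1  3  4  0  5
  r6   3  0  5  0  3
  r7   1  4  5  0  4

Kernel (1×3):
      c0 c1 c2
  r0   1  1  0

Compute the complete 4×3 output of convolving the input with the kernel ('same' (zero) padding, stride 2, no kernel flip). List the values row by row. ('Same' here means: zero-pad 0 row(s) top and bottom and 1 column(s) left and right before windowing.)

Output[0,0]: The receptive field on the zero-padded input at this output position is [0 3 1]. Elementwise product with the kernel and sum: 0·1 + 3·1.

3 2 6
1 10 1
4 3 7
3 5 3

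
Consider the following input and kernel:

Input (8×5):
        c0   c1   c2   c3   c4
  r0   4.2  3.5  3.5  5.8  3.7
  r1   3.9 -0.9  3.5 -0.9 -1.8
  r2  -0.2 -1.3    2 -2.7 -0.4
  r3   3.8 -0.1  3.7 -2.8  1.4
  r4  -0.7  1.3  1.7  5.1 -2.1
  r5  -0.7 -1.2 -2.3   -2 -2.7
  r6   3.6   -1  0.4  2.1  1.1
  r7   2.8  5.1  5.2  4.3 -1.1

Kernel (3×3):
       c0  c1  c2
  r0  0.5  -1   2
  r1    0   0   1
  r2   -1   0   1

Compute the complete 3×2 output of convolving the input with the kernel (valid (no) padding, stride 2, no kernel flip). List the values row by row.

Output[0,0]: The receptive field on the input at this output position is [4.2 3.5 3.5 / 3.9 -0.9 3.5 / -0.2 -1.3 2]. Elementwise product with the kernel and sum: 4.2·0.5 + 3.5·-1 + 3.5·2 + 3.5·1 + -0.2·-1 + 2·1.

11.3 -0.85
11.3 0.5
-3.75 -10.45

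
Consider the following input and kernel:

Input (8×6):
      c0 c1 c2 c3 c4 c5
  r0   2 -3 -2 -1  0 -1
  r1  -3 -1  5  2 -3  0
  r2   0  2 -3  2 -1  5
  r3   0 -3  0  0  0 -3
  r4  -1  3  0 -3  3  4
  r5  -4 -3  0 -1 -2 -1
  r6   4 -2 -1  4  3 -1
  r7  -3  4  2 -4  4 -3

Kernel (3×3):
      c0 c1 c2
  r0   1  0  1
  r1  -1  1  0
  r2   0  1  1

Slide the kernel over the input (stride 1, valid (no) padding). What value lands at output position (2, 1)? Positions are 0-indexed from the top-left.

4

The receptive field on the input at this output position is [2 -3 2 / -3 0 0 / 3 0 -3]. Elementwise product with the kernel and sum: 2·1 + 2·1 + -3·-1 + 0·1 + 0·1 + -3·1.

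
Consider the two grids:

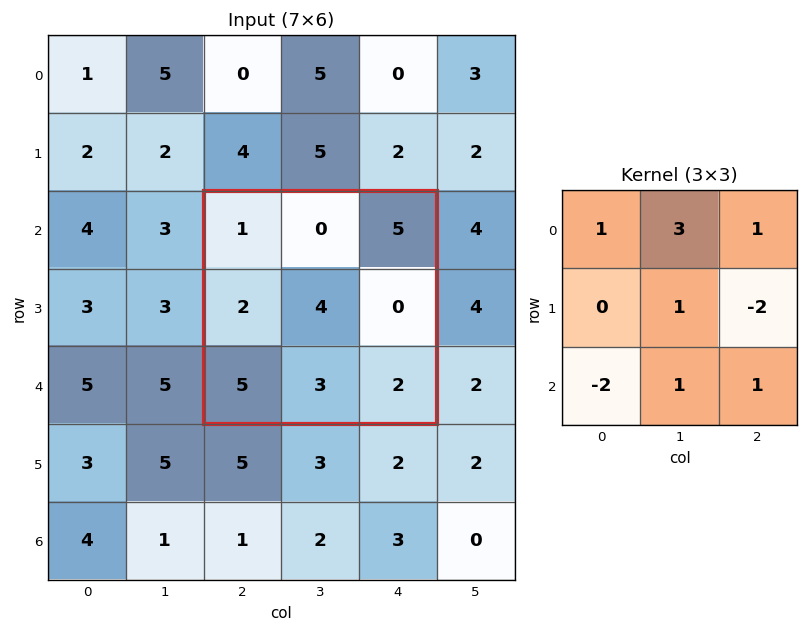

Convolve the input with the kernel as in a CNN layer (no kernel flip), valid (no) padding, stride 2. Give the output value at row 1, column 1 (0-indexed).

5

The receptive field on the input at this output position is [1 0 5 / 2 4 0 / 5 3 2]. Elementwise product with the kernel and sum: 1·1 + 0·3 + 5·1 + 4·1 + 0·-2 + 5·-2 + 3·1 + 2·1.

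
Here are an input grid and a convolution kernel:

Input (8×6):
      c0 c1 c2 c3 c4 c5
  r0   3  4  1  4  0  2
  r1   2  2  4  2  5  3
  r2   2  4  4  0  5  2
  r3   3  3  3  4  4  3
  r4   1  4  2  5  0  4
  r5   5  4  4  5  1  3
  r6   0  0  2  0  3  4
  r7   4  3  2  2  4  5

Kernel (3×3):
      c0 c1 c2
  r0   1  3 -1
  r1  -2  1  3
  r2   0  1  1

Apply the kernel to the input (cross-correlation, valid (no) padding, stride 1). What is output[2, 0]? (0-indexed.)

The receptive field on the input at this output position is [2 4 4 / 3 3 3 / 1 4 2]. Elementwise product with the kernel and sum: 2·1 + 4·3 + 4·-1 + 3·-2 + 3·1 + 3·3 + 4·1 + 2·1.

22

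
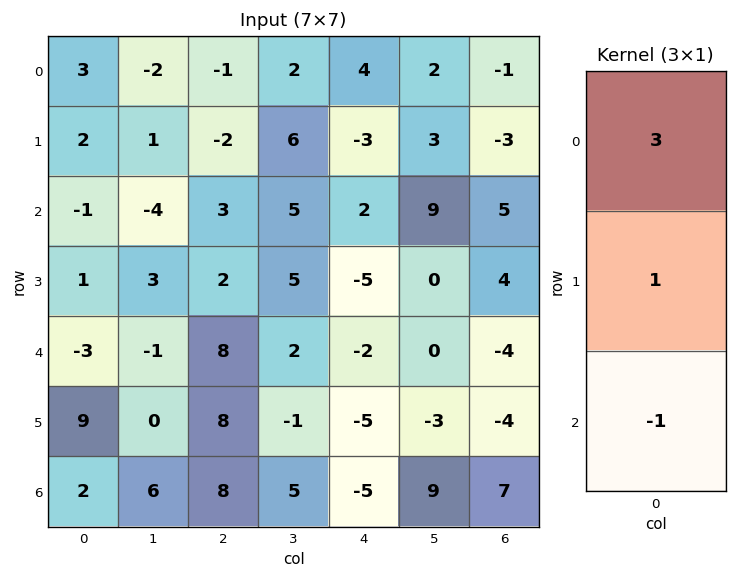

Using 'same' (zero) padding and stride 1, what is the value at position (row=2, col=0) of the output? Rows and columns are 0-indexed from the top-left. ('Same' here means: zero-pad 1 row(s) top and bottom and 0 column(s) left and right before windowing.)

The receptive field on the zero-padded input at this output position is [2 / -1 / 1]. Elementwise product with the kernel and sum: 2·3 + -1·1 + 1·-1.

4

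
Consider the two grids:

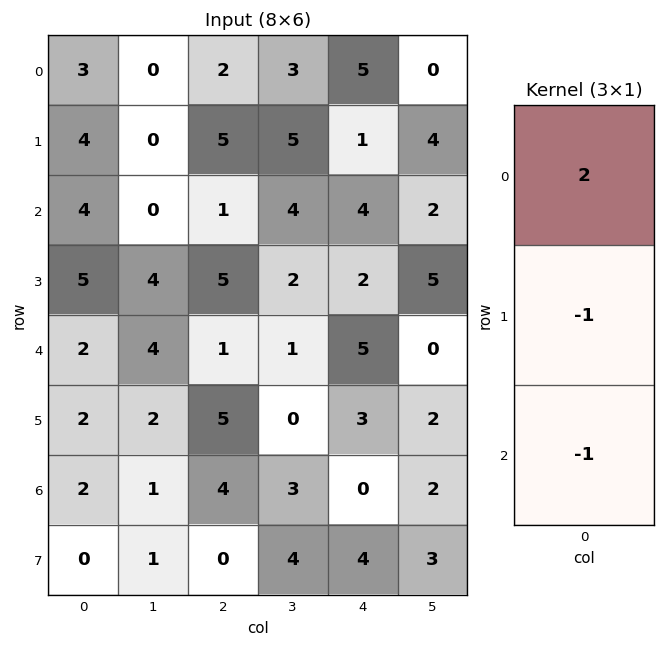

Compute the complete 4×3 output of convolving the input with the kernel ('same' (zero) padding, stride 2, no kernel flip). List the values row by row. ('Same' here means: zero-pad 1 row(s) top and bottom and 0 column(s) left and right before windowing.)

-7 -7 -6
-1 4 -4
6 4 -4
2 6 2

Output[0,0]: The receptive field on the zero-padded input at this output position is [0 / 3 / 4]. Elementwise product with the kernel and sum: 0·2 + 3·-1 + 4·-1.
Output[0,1]: The receptive field on the zero-padded input at this output position is [0 / 2 / 5]. Elementwise product with the kernel and sum: 0·2 + 2·-1 + 5·-1.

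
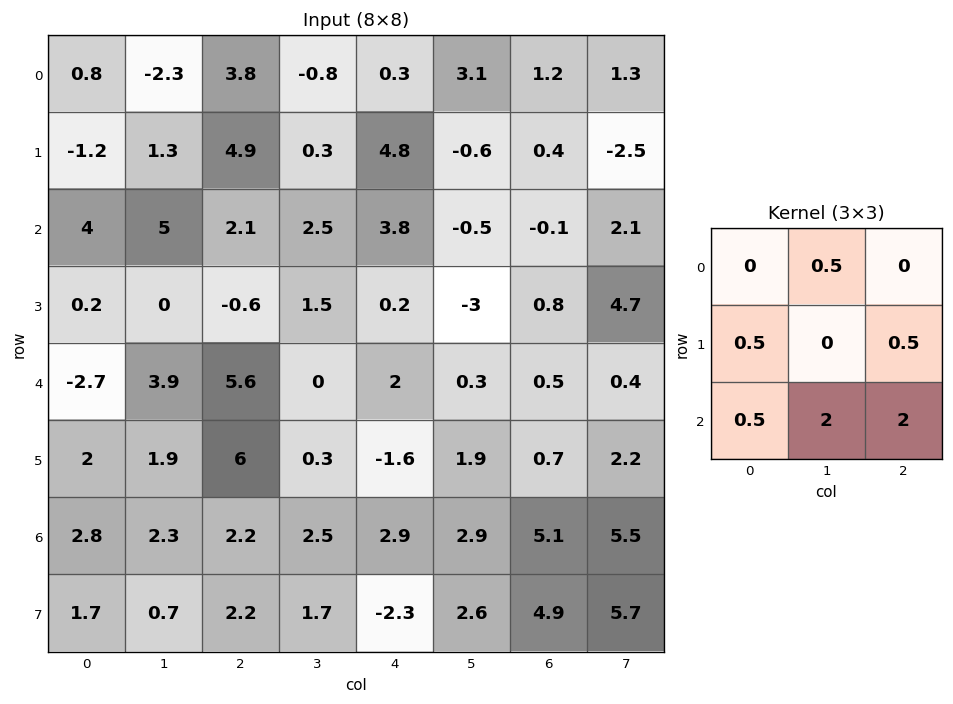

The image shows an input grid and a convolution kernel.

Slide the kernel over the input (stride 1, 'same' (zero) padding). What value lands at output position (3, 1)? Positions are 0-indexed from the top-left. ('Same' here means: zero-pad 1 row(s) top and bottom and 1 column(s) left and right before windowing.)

The receptive field on the zero-padded input at this output position is [4 5 2.1 / 0.2 0 -0.6 / -2.7 3.9 5.6]. Elementwise product with the kernel and sum: 5·0.5 + 0.2·0.5 + -0.6·0.5 + -2.7·0.5 + 3.9·2 + 5.6·2.

19.95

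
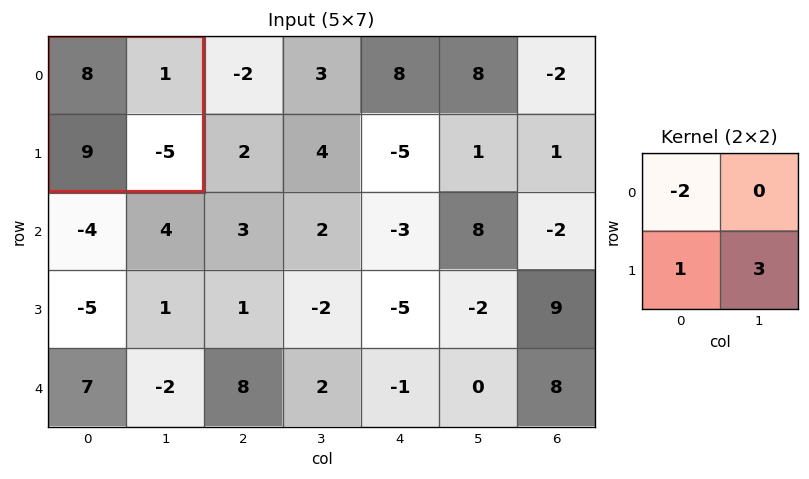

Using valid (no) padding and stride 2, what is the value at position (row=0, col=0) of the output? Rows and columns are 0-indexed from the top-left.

-22

The receptive field on the input at this output position is [8 1 / 9 -5]. Elementwise product with the kernel and sum: 8·-2 + 9·1 + -5·3.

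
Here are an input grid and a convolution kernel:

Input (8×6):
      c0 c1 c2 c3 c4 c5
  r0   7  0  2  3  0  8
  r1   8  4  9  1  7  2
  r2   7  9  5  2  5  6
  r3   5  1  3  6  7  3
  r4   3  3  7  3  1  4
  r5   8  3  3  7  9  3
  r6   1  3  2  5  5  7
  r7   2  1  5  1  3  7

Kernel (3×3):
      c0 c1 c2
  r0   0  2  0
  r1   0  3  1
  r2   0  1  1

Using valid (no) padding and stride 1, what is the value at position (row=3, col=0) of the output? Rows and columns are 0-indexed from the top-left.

24

The receptive field on the input at this output position is [5 1 3 / 3 3 7 / 8 3 3]. Elementwise product with the kernel and sum: 1·2 + 3·3 + 7·1 + 3·1 + 3·1.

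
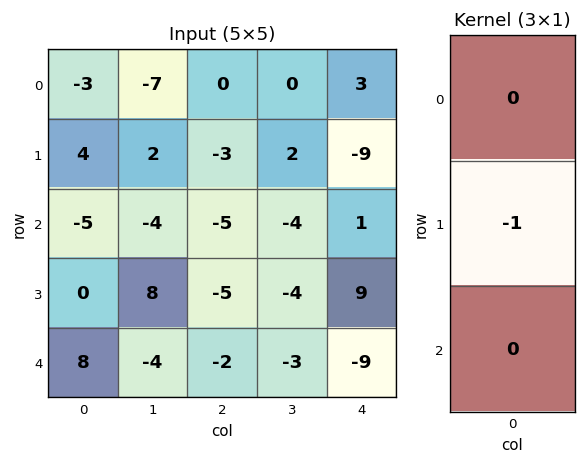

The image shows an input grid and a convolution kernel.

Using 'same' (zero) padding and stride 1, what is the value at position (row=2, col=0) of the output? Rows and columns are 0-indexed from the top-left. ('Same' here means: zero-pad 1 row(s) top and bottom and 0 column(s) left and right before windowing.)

The receptive field on the zero-padded input at this output position is [4 / -5 / 0]. Elementwise product with the kernel and sum: -5·-1.

5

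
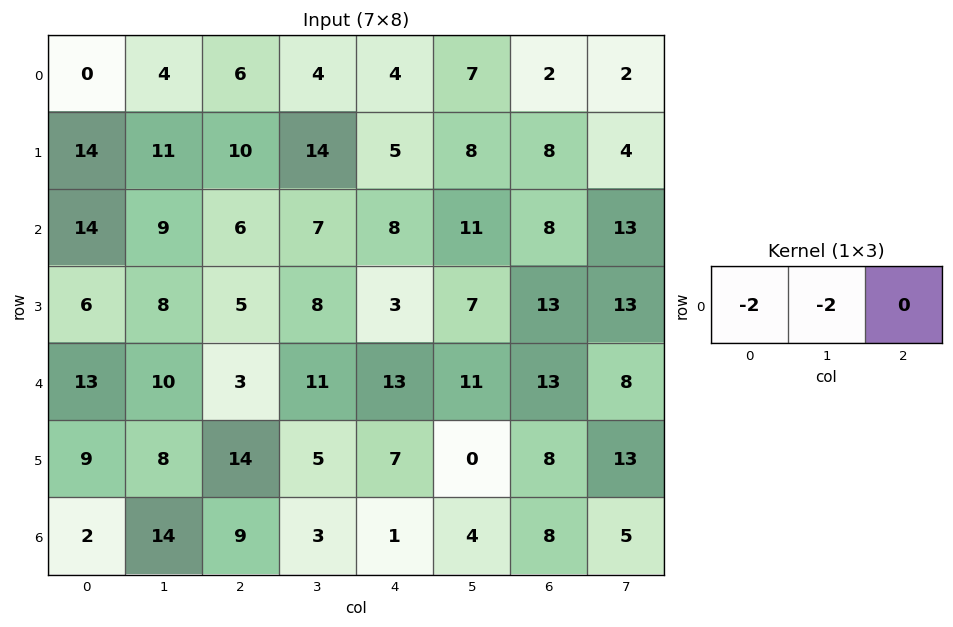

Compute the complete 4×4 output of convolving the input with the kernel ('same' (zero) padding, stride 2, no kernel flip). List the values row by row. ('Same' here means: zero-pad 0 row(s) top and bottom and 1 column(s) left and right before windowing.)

Output[0,0]: The receptive field on the zero-padded input at this output position is [0 0 4]. Elementwise product with the kernel and sum: 0·-2 + 0·-2.

0 -20 -16 -18
-28 -30 -30 -38
-26 -26 -48 -48
-4 -46 -8 -24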